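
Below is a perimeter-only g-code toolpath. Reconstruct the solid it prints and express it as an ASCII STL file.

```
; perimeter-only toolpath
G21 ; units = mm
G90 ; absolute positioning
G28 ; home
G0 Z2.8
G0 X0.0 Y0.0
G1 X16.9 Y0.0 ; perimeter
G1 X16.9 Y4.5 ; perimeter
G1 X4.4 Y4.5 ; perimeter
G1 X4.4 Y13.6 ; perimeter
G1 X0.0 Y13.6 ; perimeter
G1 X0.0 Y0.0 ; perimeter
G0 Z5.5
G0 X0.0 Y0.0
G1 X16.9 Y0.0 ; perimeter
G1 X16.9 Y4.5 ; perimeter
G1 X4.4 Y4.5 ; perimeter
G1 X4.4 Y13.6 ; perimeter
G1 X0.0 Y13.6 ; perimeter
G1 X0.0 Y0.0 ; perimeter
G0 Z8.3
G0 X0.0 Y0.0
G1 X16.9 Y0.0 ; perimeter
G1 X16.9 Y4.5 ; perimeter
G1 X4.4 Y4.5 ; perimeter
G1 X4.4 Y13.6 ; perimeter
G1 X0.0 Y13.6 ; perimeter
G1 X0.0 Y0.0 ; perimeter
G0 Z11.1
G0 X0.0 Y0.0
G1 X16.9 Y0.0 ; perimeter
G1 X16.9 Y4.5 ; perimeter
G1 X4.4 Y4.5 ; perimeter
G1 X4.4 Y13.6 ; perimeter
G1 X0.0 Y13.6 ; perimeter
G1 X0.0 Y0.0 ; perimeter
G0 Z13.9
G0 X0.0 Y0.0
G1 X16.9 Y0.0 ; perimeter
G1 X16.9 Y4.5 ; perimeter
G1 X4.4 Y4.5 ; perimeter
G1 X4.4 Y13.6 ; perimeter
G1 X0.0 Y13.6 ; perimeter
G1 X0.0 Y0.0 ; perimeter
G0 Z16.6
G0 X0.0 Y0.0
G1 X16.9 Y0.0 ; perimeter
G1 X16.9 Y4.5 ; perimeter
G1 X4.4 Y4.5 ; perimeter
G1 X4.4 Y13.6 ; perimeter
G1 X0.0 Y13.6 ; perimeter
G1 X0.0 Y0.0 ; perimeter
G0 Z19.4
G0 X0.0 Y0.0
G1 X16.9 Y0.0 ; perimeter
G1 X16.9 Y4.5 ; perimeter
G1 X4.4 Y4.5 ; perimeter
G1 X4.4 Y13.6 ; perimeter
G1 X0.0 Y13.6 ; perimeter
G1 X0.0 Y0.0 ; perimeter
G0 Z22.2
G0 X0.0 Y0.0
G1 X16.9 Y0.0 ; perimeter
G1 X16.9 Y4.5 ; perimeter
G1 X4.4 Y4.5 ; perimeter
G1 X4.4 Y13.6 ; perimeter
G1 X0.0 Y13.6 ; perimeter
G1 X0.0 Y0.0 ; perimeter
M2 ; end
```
solid part
  facet normal 0.0000 0.0000 -1.0000
    outer loop
      vertex 16.9 4.5 0.0
      vertex 16.9 0.0 0.0
      vertex 0.0 0.0 0.0
    endloop
  endfacet
  facet normal 0.0000 0.0000 -1.0000
    outer loop
      vertex 4.4 4.5 0.0
      vertex 16.9 4.5 0.0
      vertex 0.0 0.0 0.0
    endloop
  endfacet
  facet normal 0.0000 0.0000 -1.0000
    outer loop
      vertex 4.4 13.6 0.0
      vertex 4.4 4.5 0.0
      vertex 0.0 0.0 0.0
    endloop
  endfacet
  facet normal 0.0000 0.0000 -1.0000
    outer loop
      vertex 0.0 13.6 0.0
      vertex 4.4 13.6 0.0
      vertex 0.0 0.0 0.0
    endloop
  endfacet
  facet normal 0.0000 0.0000 1.0000
    outer loop
      vertex 0.0 0.0 22.2
      vertex 16.9 0.0 22.2
      vertex 16.9 4.5 22.2
    endloop
  endfacet
  facet normal 0.0000 0.0000 1.0000
    outer loop
      vertex 0.0 0.0 22.2
      vertex 16.9 4.5 22.2
      vertex 4.4 4.5 22.2
    endloop
  endfacet
  facet normal 0.0000 0.0000 1.0000
    outer loop
      vertex 0.0 0.0 22.2
      vertex 4.4 4.5 22.2
      vertex 4.4 13.6 22.2
    endloop
  endfacet
  facet normal 0.0000 0.0000 1.0000
    outer loop
      vertex 0.0 0.0 22.2
      vertex 4.4 13.6 22.2
      vertex 0.0 13.6 22.2
    endloop
  endfacet
  facet normal 0.0000 -1.0000 0.0000
    outer loop
      vertex 0.0 0.0 0.0
      vertex 16.9 0.0 0.0
      vertex 16.9 0.0 22.2
    endloop
  endfacet
  facet normal 0.0000 -1.0000 0.0000
    outer loop
      vertex 0.0 0.0 0.0
      vertex 16.9 0.0 22.2
      vertex 0.0 0.0 22.2
    endloop
  endfacet
  facet normal 1.0000 0.0000 0.0000
    outer loop
      vertex 16.9 0.0 0.0
      vertex 16.9 4.5 0.0
      vertex 16.9 4.5 22.2
    endloop
  endfacet
  facet normal 1.0000 0.0000 0.0000
    outer loop
      vertex 16.9 0.0 0.0
      vertex 16.9 4.5 22.2
      vertex 16.9 0.0 22.2
    endloop
  endfacet
  facet normal 0.0000 1.0000 0.0000
    outer loop
      vertex 16.9 4.5 0.0
      vertex 4.4 4.5 0.0
      vertex 4.4 4.5 22.2
    endloop
  endfacet
  facet normal 0.0000 1.0000 0.0000
    outer loop
      vertex 16.9 4.5 0.0
      vertex 4.4 4.5 22.2
      vertex 16.9 4.5 22.2
    endloop
  endfacet
  facet normal 1.0000 0.0000 0.0000
    outer loop
      vertex 4.4 4.5 0.0
      vertex 4.4 13.6 0.0
      vertex 4.4 13.6 22.2
    endloop
  endfacet
  facet normal 1.0000 0.0000 0.0000
    outer loop
      vertex 4.4 4.5 0.0
      vertex 4.4 13.6 22.2
      vertex 4.4 4.5 22.2
    endloop
  endfacet
  facet normal 0.0000 1.0000 0.0000
    outer loop
      vertex 4.4 13.6 0.0
      vertex 0.0 13.6 0.0
      vertex 0.0 13.6 22.2
    endloop
  endfacet
  facet normal 0.0000 1.0000 0.0000
    outer loop
      vertex 4.4 13.6 0.0
      vertex 0.0 13.6 22.2
      vertex 4.4 13.6 22.2
    endloop
  endfacet
  facet normal -1.0000 0.0000 0.0000
    outer loop
      vertex 0.0 13.6 0.0
      vertex 0.0 0.0 0.0
      vertex 0.0 0.0 22.2
    endloop
  endfacet
  facet normal -1.0000 0.0000 0.0000
    outer loop
      vertex 0.0 13.6 0.0
      vertex 0.0 0.0 22.2
      vertex 0.0 13.6 22.2
    endloop
  endfacet
endsolid part

The G0 Z moves step by Δz≈2.8 mm. Every layer's G1 loop is the same polygon, so the solid is a straight extrusion of it from z=0 to z≈22.2. Closing with flat bottom and top caps and triangulating gives 20 facets — an L-shaped prism: outer 16.9 × 13.6 mm, arm thicknesses ≈ 4.5 mm (horizontal) and 4.4 mm (vertical), extruded 22.2 mm in z.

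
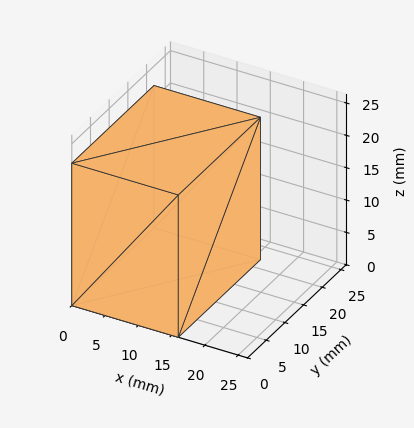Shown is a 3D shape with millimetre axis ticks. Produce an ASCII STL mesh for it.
Reading the render: the shape is a rectangular box, roughly 16 × 22 mm footprint and 22 mm tall (dimensions read to the nearest mm from the axis ticks). For the STL, each face is triangulated and given an outward normal.

solid part
  facet normal 0.0000 0.0000 -1.0000
    outer loop
      vertex 16.0 22.0 0.0
      vertex 16.0 0.0 0.0
      vertex 0.0 0.0 0.0
    endloop
  endfacet
  facet normal 0.0000 0.0000 -1.0000
    outer loop
      vertex 0.0 22.0 0.0
      vertex 16.0 22.0 0.0
      vertex 0.0 0.0 0.0
    endloop
  endfacet
  facet normal 0.0000 0.0000 1.0000
    outer loop
      vertex 0.0 0.0 22.0
      vertex 16.0 0.0 22.0
      vertex 16.0 22.0 22.0
    endloop
  endfacet
  facet normal 0.0000 0.0000 1.0000
    outer loop
      vertex 0.0 0.0 22.0
      vertex 16.0 22.0 22.0
      vertex 0.0 22.0 22.0
    endloop
  endfacet
  facet normal 0.0000 -1.0000 0.0000
    outer loop
      vertex 0.0 0.0 0.0
      vertex 16.0 0.0 0.0
      vertex 16.0 0.0 22.0
    endloop
  endfacet
  facet normal 0.0000 -1.0000 0.0000
    outer loop
      vertex 0.0 0.0 0.0
      vertex 16.0 0.0 22.0
      vertex 0.0 0.0 22.0
    endloop
  endfacet
  facet normal 0.0000 1.0000 0.0000
    outer loop
      vertex 16.0 22.0 22.0
      vertex 16.0 22.0 0.0
      vertex 0.0 22.0 0.0
    endloop
  endfacet
  facet normal 0.0000 1.0000 0.0000
    outer loop
      vertex 0.0 22.0 22.0
      vertex 16.0 22.0 22.0
      vertex 0.0 22.0 0.0
    endloop
  endfacet
  facet normal -1.0000 0.0000 0.0000
    outer loop
      vertex 0.0 22.0 22.0
      vertex 0.0 22.0 0.0
      vertex 0.0 0.0 0.0
    endloop
  endfacet
  facet normal -1.0000 0.0000 0.0000
    outer loop
      vertex 0.0 0.0 22.0
      vertex 0.0 22.0 22.0
      vertex 0.0 0.0 0.0
    endloop
  endfacet
  facet normal 1.0000 0.0000 0.0000
    outer loop
      vertex 16.0 0.0 0.0
      vertex 16.0 22.0 0.0
      vertex 16.0 22.0 22.0
    endloop
  endfacet
  facet normal 1.0000 0.0000 0.0000
    outer loop
      vertex 16.0 0.0 0.0
      vertex 16.0 22.0 22.0
      vertex 16.0 0.0 22.0
    endloop
  endfacet
endsolid part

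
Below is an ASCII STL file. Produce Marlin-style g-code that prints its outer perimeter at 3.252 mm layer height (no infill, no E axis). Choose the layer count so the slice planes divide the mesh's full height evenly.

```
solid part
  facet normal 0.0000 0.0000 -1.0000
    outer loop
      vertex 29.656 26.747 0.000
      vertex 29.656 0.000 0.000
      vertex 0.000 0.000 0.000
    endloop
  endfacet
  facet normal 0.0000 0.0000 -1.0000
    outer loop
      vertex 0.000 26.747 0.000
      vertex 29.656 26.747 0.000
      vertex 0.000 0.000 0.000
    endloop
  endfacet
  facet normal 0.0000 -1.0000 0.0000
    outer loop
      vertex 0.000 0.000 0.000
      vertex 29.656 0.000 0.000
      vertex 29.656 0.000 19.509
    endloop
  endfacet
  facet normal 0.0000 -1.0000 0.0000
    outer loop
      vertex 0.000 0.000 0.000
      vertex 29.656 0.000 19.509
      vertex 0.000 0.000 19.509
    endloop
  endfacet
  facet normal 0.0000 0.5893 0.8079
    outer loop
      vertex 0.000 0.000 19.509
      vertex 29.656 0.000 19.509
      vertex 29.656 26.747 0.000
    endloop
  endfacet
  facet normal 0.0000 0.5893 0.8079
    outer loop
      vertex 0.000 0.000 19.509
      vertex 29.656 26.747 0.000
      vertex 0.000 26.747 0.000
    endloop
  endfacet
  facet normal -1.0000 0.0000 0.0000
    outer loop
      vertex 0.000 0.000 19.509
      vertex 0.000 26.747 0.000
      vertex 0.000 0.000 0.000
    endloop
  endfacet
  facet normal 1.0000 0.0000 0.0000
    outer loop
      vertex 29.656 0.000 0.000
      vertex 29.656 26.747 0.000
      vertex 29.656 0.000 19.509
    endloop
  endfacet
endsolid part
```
; perimeter-only toolpath
G21 ; units = mm
G90 ; absolute positioning
G28 ; home
; layer 1
G0 Z3.252
G0 X0.000 Y0.000
G1 X29.656 Y0.000
G1 X29.656 Y22.289
G1 X0.000 Y22.289
G1 X0.000 Y0.000
; layer 2
G0 Z6.503
G0 X0.000 Y0.000
G1 X29.656 Y0.000
G1 X29.656 Y17.831
G1 X0.000 Y17.831
G1 X0.000 Y0.000
; layer 3
G0 Z9.755
G0 X0.000 Y0.000
G1 X29.656 Y0.000
G1 X29.656 Y13.373
G1 X0.000 Y13.373
G1 X0.000 Y0.000
; layer 4
G0 Z13.006
G0 X0.000 Y0.000
G1 X29.656 Y0.000
G1 X29.656 Y8.916
G1 X0.000 Y8.916
G1 X0.000 Y0.000
; layer 5
G0 Z16.258
G0 X0.000 Y0.000
G1 X29.656 Y0.000
G1 X29.656 Y4.458
G1 X0.000 Y4.458
G1 X0.000 Y0.000
M2 ; end

The solid is a wedge (ramp): 29.7 × 26.7 mm base, rising to 19.5 mm along the y=0 edge and sloping linearly to z=0 at y=26.7. Slicing at Δz = 3.252 mm — 6 equal slices spanning the solid's height, so layer i sits at z = i·h/6 — gives 5 non-empty perimeters. Each is a 4-segment closed polygon; G0 lifts to the layer z and rapids to the start vertex, then G1 traces the edges. The cross-section shrinks linearly with z (the slice at the apex is degenerate and omitted).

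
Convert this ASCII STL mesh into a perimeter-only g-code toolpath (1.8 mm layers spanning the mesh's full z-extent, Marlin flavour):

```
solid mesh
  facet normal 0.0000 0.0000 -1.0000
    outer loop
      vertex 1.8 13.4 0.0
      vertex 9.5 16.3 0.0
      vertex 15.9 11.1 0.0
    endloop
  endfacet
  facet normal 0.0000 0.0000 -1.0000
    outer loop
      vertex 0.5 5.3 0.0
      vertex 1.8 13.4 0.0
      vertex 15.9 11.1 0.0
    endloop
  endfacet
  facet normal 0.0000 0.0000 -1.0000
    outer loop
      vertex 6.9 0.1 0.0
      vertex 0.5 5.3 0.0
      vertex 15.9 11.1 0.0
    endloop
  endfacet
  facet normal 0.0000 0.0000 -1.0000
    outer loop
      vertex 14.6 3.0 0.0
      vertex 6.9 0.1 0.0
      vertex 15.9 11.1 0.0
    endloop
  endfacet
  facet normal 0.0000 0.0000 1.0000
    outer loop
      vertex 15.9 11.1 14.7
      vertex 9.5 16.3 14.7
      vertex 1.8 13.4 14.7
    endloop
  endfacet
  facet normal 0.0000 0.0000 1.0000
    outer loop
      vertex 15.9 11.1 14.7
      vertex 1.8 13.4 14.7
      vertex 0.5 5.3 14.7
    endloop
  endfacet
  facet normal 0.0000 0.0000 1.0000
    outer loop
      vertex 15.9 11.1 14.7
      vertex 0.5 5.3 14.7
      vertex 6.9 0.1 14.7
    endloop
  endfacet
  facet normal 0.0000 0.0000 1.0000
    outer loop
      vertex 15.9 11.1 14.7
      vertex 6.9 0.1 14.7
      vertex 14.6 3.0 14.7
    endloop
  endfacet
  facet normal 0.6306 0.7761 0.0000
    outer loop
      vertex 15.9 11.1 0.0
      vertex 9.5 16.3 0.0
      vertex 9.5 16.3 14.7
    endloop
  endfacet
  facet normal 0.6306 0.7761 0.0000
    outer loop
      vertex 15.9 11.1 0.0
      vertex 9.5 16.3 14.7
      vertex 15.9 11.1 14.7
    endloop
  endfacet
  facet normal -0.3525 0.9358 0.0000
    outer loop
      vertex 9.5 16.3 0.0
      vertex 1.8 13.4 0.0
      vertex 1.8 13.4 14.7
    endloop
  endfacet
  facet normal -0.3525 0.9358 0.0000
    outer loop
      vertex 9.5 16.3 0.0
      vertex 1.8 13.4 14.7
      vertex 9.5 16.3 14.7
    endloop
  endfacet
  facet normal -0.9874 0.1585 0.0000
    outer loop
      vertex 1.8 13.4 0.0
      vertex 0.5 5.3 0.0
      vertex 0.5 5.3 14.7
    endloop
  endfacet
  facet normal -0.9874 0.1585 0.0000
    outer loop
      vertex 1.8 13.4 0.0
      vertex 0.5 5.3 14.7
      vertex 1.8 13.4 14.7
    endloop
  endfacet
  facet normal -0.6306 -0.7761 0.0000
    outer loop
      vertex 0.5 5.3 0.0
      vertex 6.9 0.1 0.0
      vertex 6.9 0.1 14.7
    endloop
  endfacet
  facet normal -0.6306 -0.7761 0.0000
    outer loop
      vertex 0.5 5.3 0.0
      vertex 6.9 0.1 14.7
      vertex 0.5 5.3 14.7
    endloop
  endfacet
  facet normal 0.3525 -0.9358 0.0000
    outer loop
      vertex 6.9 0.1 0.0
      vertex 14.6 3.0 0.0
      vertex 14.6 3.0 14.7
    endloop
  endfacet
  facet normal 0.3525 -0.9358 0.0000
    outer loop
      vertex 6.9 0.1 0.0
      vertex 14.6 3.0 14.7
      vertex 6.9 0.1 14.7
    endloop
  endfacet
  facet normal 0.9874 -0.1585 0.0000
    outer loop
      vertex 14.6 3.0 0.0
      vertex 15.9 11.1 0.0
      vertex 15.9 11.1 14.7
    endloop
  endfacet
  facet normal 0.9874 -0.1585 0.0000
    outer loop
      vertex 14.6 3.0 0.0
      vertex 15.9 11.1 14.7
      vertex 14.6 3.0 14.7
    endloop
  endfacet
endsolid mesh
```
; perimeter-only toolpath
G21 ; units = mm
G90 ; absolute positioning
G28 ; home
; layer 1
G0 Z1.8
G0 X15.9 Y11.1
G1 X9.5 Y16.3
G1 X1.8 Y13.4
G1 X0.5 Y5.3
G1 X6.9 Y0.1
G1 X14.6 Y3.0
G1 X15.9 Y11.1
; layer 2
G0 Z3.7
G0 X15.9 Y11.1
G1 X9.5 Y16.3
G1 X1.8 Y13.4
G1 X0.5 Y5.3
G1 X6.9 Y0.1
G1 X14.6 Y3.0
G1 X15.9 Y11.1
; layer 3
G0 Z5.5
G0 X15.9 Y11.1
G1 X9.5 Y16.3
G1 X1.8 Y13.4
G1 X0.5 Y5.3
G1 X6.9 Y0.1
G1 X14.6 Y3.0
G1 X15.9 Y11.1
; layer 4
G0 Z7.3
G0 X15.9 Y11.1
G1 X9.5 Y16.3
G1 X1.8 Y13.4
G1 X0.5 Y5.3
G1 X6.9 Y0.1
G1 X14.6 Y3.0
G1 X15.9 Y11.1
; layer 5
G0 Z9.2
G0 X15.9 Y11.1
G1 X9.5 Y16.3
G1 X1.8 Y13.4
G1 X0.5 Y5.3
G1 X6.9 Y0.1
G1 X14.6 Y3.0
G1 X15.9 Y11.1
; layer 6
G0 Z11.0
G0 X15.9 Y11.1
G1 X9.5 Y16.3
G1 X1.8 Y13.4
G1 X0.5 Y5.3
G1 X6.9 Y0.1
G1 X14.6 Y3.0
G1 X15.9 Y11.1
; layer 7
G0 Z12.9
G0 X15.9 Y11.1
G1 X9.5 Y16.3
G1 X1.8 Y13.4
G1 X0.5 Y5.3
G1 X6.9 Y0.1
G1 X14.6 Y3.0
G1 X15.9 Y11.1
; layer 8
G0 Z14.7
G0 X15.9 Y11.1
G1 X9.5 Y16.3
G1 X1.8 Y13.4
G1 X0.5 Y5.3
G1 X6.9 Y0.1
G1 X14.6 Y3.0
G1 X15.9 Y11.1
M2 ; end

The solid is a regular 6-sided prism (a cylinder approximated with 6 flat sides), circumscribed radius ≈ 8.2 mm, height ≈ 14.7 mm. Slicing at Δz = 1.8 mm — 8 equal slices spanning the solid's height, so layer i sits at z = i·h/8 — gives 8 non-empty perimeters. Each is a 6-segment closed polygon; G0 lifts to the layer z and rapids to the start vertex, then G1 traces the edges.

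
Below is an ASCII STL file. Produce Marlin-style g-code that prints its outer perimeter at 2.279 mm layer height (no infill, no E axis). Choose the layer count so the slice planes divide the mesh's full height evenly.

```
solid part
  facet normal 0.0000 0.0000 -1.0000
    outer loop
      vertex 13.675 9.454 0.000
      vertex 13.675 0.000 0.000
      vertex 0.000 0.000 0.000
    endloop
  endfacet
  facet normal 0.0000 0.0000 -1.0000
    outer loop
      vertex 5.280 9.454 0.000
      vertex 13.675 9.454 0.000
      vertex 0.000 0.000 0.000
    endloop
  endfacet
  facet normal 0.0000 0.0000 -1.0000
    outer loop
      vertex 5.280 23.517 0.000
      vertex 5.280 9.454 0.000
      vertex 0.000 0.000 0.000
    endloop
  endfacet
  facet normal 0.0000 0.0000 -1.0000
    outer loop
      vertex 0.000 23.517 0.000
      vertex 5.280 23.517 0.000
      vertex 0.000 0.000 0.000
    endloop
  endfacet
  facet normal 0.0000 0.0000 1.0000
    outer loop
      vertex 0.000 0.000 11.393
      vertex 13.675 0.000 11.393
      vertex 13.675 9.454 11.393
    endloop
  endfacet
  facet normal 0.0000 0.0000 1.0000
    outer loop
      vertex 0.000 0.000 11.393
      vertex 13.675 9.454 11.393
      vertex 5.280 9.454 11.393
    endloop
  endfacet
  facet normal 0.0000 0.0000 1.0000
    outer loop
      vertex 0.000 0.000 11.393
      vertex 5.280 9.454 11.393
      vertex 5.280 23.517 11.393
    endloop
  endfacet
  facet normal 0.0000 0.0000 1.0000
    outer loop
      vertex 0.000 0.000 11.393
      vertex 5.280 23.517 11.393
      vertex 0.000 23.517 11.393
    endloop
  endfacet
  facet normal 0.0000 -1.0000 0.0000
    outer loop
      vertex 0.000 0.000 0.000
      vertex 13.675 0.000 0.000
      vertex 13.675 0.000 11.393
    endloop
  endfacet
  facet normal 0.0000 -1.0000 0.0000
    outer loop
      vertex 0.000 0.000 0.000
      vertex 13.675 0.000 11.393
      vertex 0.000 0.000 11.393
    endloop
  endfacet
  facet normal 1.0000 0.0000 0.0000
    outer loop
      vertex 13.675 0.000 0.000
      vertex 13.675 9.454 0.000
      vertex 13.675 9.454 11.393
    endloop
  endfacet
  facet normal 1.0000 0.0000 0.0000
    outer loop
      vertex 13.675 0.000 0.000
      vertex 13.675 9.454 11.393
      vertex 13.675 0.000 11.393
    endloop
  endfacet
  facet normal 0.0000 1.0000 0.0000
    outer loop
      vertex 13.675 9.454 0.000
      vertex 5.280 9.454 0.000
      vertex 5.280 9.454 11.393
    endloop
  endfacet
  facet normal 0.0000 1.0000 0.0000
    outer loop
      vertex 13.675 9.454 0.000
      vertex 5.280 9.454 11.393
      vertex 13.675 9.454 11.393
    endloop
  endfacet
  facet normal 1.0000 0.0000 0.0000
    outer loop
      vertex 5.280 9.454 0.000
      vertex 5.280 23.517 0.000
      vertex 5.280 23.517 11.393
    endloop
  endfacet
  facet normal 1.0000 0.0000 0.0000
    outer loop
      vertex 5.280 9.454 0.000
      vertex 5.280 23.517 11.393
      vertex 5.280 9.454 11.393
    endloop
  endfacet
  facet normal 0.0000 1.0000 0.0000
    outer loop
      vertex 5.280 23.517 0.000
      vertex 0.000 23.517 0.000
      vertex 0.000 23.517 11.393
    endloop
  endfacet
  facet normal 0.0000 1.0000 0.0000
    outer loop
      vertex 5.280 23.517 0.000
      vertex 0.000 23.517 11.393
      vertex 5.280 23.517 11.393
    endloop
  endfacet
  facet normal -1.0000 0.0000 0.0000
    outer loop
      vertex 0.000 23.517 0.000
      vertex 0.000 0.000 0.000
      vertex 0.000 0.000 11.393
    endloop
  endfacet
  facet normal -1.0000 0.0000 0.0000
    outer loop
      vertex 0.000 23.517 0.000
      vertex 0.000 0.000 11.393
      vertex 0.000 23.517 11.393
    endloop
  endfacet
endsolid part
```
; perimeter-only toolpath
G21 ; units = mm
G90 ; absolute positioning
G28 ; home
; layer 1
G0 Z2.279
G0 X0.000 Y0.000
G1 X13.675 Y0.000
G1 X13.675 Y9.454
G1 X5.280 Y9.454
G1 X5.280 Y23.517
G1 X0.000 Y23.517
G1 X0.000 Y0.000
; layer 2
G0 Z4.557
G0 X0.000 Y0.000
G1 X13.675 Y0.000
G1 X13.675 Y9.454
G1 X5.280 Y9.454
G1 X5.280 Y23.517
G1 X0.000 Y23.517
G1 X0.000 Y0.000
; layer 3
G0 Z6.836
G0 X0.000 Y0.000
G1 X13.675 Y0.000
G1 X13.675 Y9.454
G1 X5.280 Y9.454
G1 X5.280 Y23.517
G1 X0.000 Y23.517
G1 X0.000 Y0.000
; layer 4
G0 Z9.114
G0 X0.000 Y0.000
G1 X13.675 Y0.000
G1 X13.675 Y9.454
G1 X5.280 Y9.454
G1 X5.280 Y23.517
G1 X0.000 Y23.517
G1 X0.000 Y0.000
; layer 5
G0 Z11.393
G0 X0.000 Y0.000
G1 X13.675 Y0.000
G1 X13.675 Y9.454
G1 X5.280 Y9.454
G1 X5.280 Y23.517
G1 X0.000 Y23.517
G1 X0.000 Y0.000
M2 ; end

The solid is an L-shaped prism: outer 13.7 × 23.5 mm, arm thicknesses ≈ 9.45 mm (horizontal) and 5.28 mm (vertical), extruded 11.4 mm in z. Slicing at Δz = 2.279 mm — 5 equal slices spanning the solid's height, so layer i sits at z = i·h/5 — gives 5 non-empty perimeters. Each is a 6-segment closed polygon; G0 lifts to the layer z and rapids to the start vertex, then G1 traces the edges.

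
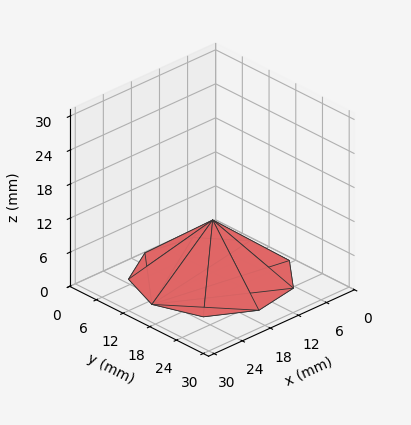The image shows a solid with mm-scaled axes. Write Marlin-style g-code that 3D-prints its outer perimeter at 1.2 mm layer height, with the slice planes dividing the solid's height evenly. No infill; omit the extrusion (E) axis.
Reading the render: the shape is a regular 9-sided pyramid, base circumscribed radius ≈ 13 mm, apex at z ≈ 10 mm (dimensions read to the nearest mm from the axis ticks). For the g-code, the solid's height is divided into equal slices at the stated Δz and each level perimeter traced with G1 moves after a G0 lift.

; perimeter-only toolpath
G21 ; units = mm
G90 ; absolute positioning
G28 ; home
; layer 1
G0 Z1.2
G0 X24.4 Y13.0
G1 X21.8 Y20.3
G1 X15.0 Y24.2
G1 X7.3 Y22.9
G1 X2.3 Y16.8
G1 X2.3 Y9.1
G1 X7.3 Y3.1
G1 X15.0 Y1.8
G1 X21.8 Y5.6
G1 X24.4 Y13.0
; layer 2
G0 Z2.5
G0 X22.8 Y13.0
G1 X20.5 Y19.3
G1 X14.7 Y22.6
G1 X8.1 Y21.5
G1 X3.9 Y16.3
G1 X3.9 Y9.7
G1 X8.1 Y4.5
G1 X14.7 Y3.4
G1 X20.5 Y6.7
G1 X22.8 Y13.0
; layer 3
G0 Z3.8
G0 X21.1 Y13.0
G1 X19.2 Y18.2
G1 X14.4 Y21.0
G1 X8.9 Y20.1
G1 X5.4 Y15.8
G1 X5.4 Y10.2
G1 X8.9 Y5.9
G1 X14.4 Y5.0
G1 X19.2 Y7.8
G1 X21.1 Y13.0
; layer 4
G0 Z5.0
G0 X19.5 Y13.0
G1 X18.0 Y17.2
G1 X14.2 Y19.4
G1 X9.8 Y18.6
G1 X6.9 Y15.2
G1 X6.9 Y10.8
G1 X9.8 Y7.3
G1 X14.2 Y6.6
G1 X18.0 Y8.8
G1 X19.5 Y13.0
; layer 5
G0 Z6.2
G0 X17.9 Y13.0
G1 X16.8 Y16.1
G1 X13.9 Y17.8
G1 X10.6 Y17.2
G1 X8.4 Y14.6
G1 X8.4 Y11.3
G1 X10.6 Y8.8
G1 X13.9 Y8.2
G1 X16.8 Y9.8
G1 X17.9 Y13.0
; layer 6
G0 Z7.5
G0 X16.2 Y13.0
G1 X15.5 Y15.1
G1 X13.6 Y16.2
G1 X11.4 Y15.8
G1 X9.9 Y14.1
G1 X9.9 Y11.9
G1 X11.4 Y10.2
G1 X13.6 Y9.8
G1 X15.5 Y10.9
G1 X16.2 Y13.0
; layer 7
G0 Z8.8
G0 X14.6 Y13.0
G1 X14.2 Y14.1
G1 X13.3 Y14.6
G1 X12.2 Y14.4
G1 X11.5 Y13.6
G1 X11.5 Y12.4
G1 X12.2 Y11.6
G1 X13.3 Y11.4
G1 X14.2 Y11.9
G1 X14.6 Y13.0
M2 ; end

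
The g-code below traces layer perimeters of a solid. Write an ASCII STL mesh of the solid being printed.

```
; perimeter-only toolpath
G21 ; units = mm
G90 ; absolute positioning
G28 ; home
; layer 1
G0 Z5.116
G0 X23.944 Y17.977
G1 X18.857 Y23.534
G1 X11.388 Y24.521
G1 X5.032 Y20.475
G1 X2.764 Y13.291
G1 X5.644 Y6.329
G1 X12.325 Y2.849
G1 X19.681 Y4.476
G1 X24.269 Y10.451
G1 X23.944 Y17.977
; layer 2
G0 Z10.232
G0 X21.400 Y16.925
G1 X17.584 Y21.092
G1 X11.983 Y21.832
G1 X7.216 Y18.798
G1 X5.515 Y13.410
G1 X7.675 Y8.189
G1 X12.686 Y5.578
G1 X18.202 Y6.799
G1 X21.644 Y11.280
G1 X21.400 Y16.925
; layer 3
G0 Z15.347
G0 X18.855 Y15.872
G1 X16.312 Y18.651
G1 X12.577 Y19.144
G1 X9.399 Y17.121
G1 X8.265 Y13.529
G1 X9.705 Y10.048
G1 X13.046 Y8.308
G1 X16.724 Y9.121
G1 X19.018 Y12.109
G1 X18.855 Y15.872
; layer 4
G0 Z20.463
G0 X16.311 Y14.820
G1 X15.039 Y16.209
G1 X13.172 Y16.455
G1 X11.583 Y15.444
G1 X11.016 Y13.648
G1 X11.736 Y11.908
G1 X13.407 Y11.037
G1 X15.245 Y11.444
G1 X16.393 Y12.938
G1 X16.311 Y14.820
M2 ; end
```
solid part
  facet normal 0.0000 0.0000 -1.0000
    outer loop
      vertex 10.793 27.209 0.000
      vertex 20.129 25.976 0.000
      vertex 26.488 19.030 0.000
    endloop
  endfacet
  facet normal 0.0000 0.0000 -1.0000
    outer loop
      vertex 2.848 22.152 0.000
      vertex 10.793 27.209 0.000
      vertex 26.488 19.030 0.000
    endloop
  endfacet
  facet normal 0.0000 0.0000 -1.0000
    outer loop
      vertex 0.013 13.172 0.000
      vertex 2.848 22.152 0.000
      vertex 26.488 19.030 0.000
    endloop
  endfacet
  facet normal 0.0000 0.0000 -1.0000
    outer loop
      vertex 3.613 4.470 0.000
      vertex 0.013 13.172 0.000
      vertex 26.488 19.030 0.000
    endloop
  endfacet
  facet normal 0.0000 0.0000 -1.0000
    outer loop
      vertex 11.965 0.119 0.000
      vertex 3.613 4.470 0.000
      vertex 26.488 19.030 0.000
    endloop
  endfacet
  facet normal 0.0000 0.0000 -1.0000
    outer loop
      vertex 21.159 2.153 0.000
      vertex 11.965 0.119 0.000
      vertex 26.488 19.030 0.000
    endloop
  endfacet
  facet normal 0.0000 0.0000 -1.0000
    outer loop
      vertex 26.895 9.622 0.000
      vertex 21.159 2.153 0.000
      vertex 26.488 19.030 0.000
    endloop
  endfacet
  facet normal 0.6582 0.6026 0.4513
    outer loop
      vertex 26.488 19.030 0.000
      vertex 20.129 25.976 0.000
      vertex 13.767 13.767 25.579
    endloop
  endfacet
  facet normal 0.1168 0.8847 0.4513
    outer loop
      vertex 20.129 25.976 0.000
      vertex 10.793 27.209 0.000
      vertex 13.767 13.767 25.579
    endloop
  endfacet
  facet normal -0.4792 0.7528 0.4513
    outer loop
      vertex 10.793 27.209 0.000
      vertex 2.848 22.152 0.000
      vertex 13.767 13.767 25.579
    endloop
  endfacet
  facet normal -0.8510 0.2687 0.4513
    outer loop
      vertex 2.848 22.152 0.000
      vertex 0.013 13.172 0.000
      vertex 13.767 13.767 25.579
    endloop
  endfacet
  facet normal -0.8246 -0.3411 0.4513
    outer loop
      vertex 0.013 13.172 0.000
      vertex 3.613 4.470 0.000
      vertex 13.767 13.767 25.579
    endloop
  endfacet
  facet normal -0.4123 -0.7914 0.4513
    outer loop
      vertex 3.613 4.470 0.000
      vertex 11.965 0.119 0.000
      vertex 13.767 13.767 25.579
    endloop
  endfacet
  facet normal 0.1928 -0.8713 0.4513
    outer loop
      vertex 11.965 0.119 0.000
      vertex 21.159 2.153 0.000
      vertex 13.767 13.767 25.579
    endloop
  endfacet
  facet normal 0.7077 -0.5435 0.4513
    outer loop
      vertex 21.159 2.153 0.000
      vertex 26.895 9.622 0.000
      vertex 13.767 13.767 25.579
    endloop
  endfacet
  facet normal 0.8915 0.0386 0.4513
    outer loop
      vertex 26.895 9.622 0.000
      vertex 26.488 19.030 0.000
      vertex 13.767 13.767 25.579
    endloop
  endfacet
endsolid part

The G0 Z moves step by Δz≈5.116 mm. The G1 loops shrink linearly with z, so the solid tapers from its base footprint up to z≈25.6. Closing with a flat bottom cap and the tapered top and triangulating gives 16 facets — a regular 9-sided pyramid, base circumscribed radius ≈ 13.8 mm, apex at z ≈ 25.6 mm.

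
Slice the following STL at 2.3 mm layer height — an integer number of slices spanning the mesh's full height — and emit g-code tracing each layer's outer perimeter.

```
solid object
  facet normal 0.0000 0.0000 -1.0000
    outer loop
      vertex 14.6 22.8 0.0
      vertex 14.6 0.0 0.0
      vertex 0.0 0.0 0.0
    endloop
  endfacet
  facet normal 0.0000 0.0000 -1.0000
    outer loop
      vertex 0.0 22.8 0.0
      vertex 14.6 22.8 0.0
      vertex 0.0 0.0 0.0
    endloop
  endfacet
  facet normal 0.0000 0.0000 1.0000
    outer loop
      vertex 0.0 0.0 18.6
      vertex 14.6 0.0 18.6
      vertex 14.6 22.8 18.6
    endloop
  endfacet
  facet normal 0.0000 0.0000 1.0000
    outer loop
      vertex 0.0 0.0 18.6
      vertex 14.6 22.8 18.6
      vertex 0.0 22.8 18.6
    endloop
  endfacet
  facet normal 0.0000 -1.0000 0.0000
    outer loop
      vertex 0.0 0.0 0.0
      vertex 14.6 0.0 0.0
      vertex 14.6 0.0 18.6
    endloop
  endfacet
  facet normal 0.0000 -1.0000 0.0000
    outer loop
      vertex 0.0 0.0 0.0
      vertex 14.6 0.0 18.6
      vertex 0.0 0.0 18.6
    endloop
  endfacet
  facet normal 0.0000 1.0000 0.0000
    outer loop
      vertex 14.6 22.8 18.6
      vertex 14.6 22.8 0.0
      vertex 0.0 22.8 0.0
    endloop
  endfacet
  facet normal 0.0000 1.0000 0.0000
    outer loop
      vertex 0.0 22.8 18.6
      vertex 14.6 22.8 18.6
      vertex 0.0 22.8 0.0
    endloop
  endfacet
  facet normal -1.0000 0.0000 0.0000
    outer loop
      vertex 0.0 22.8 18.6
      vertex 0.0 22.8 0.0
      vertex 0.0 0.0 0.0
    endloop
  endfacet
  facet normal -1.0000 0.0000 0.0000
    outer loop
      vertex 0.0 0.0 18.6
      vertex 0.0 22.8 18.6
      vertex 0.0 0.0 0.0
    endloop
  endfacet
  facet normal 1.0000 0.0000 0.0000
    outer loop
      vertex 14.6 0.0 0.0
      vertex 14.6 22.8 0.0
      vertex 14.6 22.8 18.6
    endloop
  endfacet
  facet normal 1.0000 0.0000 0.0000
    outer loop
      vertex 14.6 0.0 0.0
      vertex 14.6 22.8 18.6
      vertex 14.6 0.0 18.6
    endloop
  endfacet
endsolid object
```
; perimeter-only toolpath
G21 ; units = mm
G90 ; absolute positioning
G28 ; home
; layer 1
G0 Z2.3
G0 X0.0 Y0.0
G1 X14.6 Y0.0
G1 X14.6 Y22.8
G1 X0.0 Y22.8
G1 X0.0 Y0.0
; layer 2
G0 Z4.7
G0 X0.0 Y0.0
G1 X14.6 Y0.0
G1 X14.6 Y22.8
G1 X0.0 Y22.8
G1 X0.0 Y0.0
; layer 3
G0 Z7.0
G0 X0.0 Y0.0
G1 X14.6 Y0.0
G1 X14.6 Y22.8
G1 X0.0 Y22.8
G1 X0.0 Y0.0
; layer 4
G0 Z9.3
G0 X0.0 Y0.0
G1 X14.6 Y0.0
G1 X14.6 Y22.8
G1 X0.0 Y22.8
G1 X0.0 Y0.0
; layer 5
G0 Z11.6
G0 X0.0 Y0.0
G1 X14.6 Y0.0
G1 X14.6 Y22.8
G1 X0.0 Y22.8
G1 X0.0 Y0.0
; layer 6
G0 Z14.0
G0 X0.0 Y0.0
G1 X14.6 Y0.0
G1 X14.6 Y22.8
G1 X0.0 Y22.8
G1 X0.0 Y0.0
; layer 7
G0 Z16.3
G0 X0.0 Y0.0
G1 X14.6 Y0.0
G1 X14.6 Y22.8
G1 X0.0 Y22.8
G1 X0.0 Y0.0
; layer 8
G0 Z18.6
G0 X0.0 Y0.0
G1 X14.6 Y0.0
G1 X14.6 Y22.8
G1 X0.0 Y22.8
G1 X0.0 Y0.0
M2 ; end

The solid is a rectangular box, roughly 14.6 × 22.8 mm footprint and 18.6 mm tall. Slicing at Δz = 2.3 mm — 8 equal slices spanning the solid's height, so layer i sits at z = i·h/8 — gives 8 non-empty perimeters. Each is a 4-segment closed polygon; G0 lifts to the layer z and rapids to the start vertex, then G1 traces the edges.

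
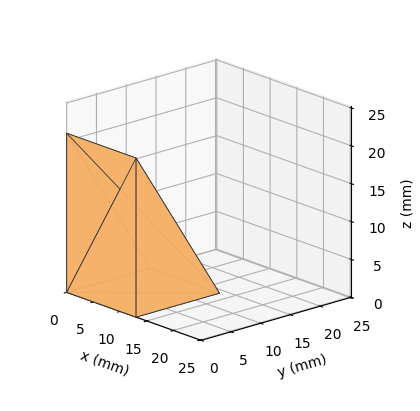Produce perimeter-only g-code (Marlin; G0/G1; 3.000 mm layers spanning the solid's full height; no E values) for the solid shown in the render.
Reading the render: the shape is a wedge (ramp): 13 × 14 mm base, rising to 21 mm along the y=0 edge and sloping linearly to z=0 at y=14 (dimensions read to the nearest mm from the axis ticks). For the g-code, the solid's height is divided into equal slices at the stated Δz and each level perimeter traced with G1 moves after a G0 lift.

; perimeter-only toolpath
G21 ; units = mm
G90 ; absolute positioning
G28 ; home
; layer 1
G0 Z3.000
G0 X0.000 Y0.000
G1 X13.000 Y0.000
G1 X13.000 Y12.000
G1 X0.000 Y12.000
G1 X0.000 Y0.000
; layer 2
G0 Z6.000
G0 X0.000 Y0.000
G1 X13.000 Y0.000
G1 X13.000 Y10.000
G1 X0.000 Y10.000
G1 X0.000 Y0.000
; layer 3
G0 Z9.000
G0 X0.000 Y0.000
G1 X13.000 Y0.000
G1 X13.000 Y8.000
G1 X0.000 Y8.000
G1 X0.000 Y0.000
; layer 4
G0 Z12.000
G0 X0.000 Y0.000
G1 X13.000 Y0.000
G1 X13.000 Y6.000
G1 X0.000 Y6.000
G1 X0.000 Y0.000
; layer 5
G0 Z15.000
G0 X0.000 Y0.000
G1 X13.000 Y0.000
G1 X13.000 Y4.000
G1 X0.000 Y4.000
G1 X0.000 Y0.000
; layer 6
G0 Z18.000
G0 X0.000 Y0.000
G1 X13.000 Y0.000
G1 X13.000 Y2.000
G1 X0.000 Y2.000
G1 X0.000 Y0.000
M2 ; end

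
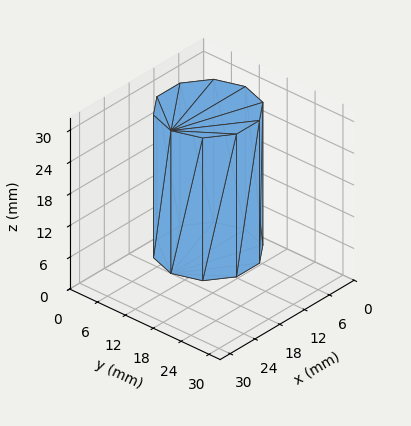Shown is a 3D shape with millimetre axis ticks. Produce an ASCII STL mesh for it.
Reading the render: the shape is a regular 10-sided prism (a cylinder approximated with 10 flat sides), circumscribed radius ≈ 9 mm, height ≈ 27 mm (dimensions read to the nearest mm from the axis ticks). For the STL, each face is triangulated and given an outward normal.

solid part
  facet normal 0.0000 0.0000 -1.0000
    outer loop
      vertex 11.781 17.560 0.000
      vertex 16.281 14.290 0.000
      vertex 18.000 9.000 0.000
    endloop
  endfacet
  facet normal 0.0000 0.0000 -1.0000
    outer loop
      vertex 6.219 17.560 0.000
      vertex 11.781 17.560 0.000
      vertex 18.000 9.000 0.000
    endloop
  endfacet
  facet normal 0.0000 0.0000 -1.0000
    outer loop
      vertex 1.719 14.290 0.000
      vertex 6.219 17.560 0.000
      vertex 18.000 9.000 0.000
    endloop
  endfacet
  facet normal 0.0000 0.0000 -1.0000
    outer loop
      vertex 0.000 9.000 0.000
      vertex 1.719 14.290 0.000
      vertex 18.000 9.000 0.000
    endloop
  endfacet
  facet normal 0.0000 0.0000 -1.0000
    outer loop
      vertex 1.719 3.710 0.000
      vertex 0.000 9.000 0.000
      vertex 18.000 9.000 0.000
    endloop
  endfacet
  facet normal 0.0000 0.0000 -1.0000
    outer loop
      vertex 6.219 0.440 0.000
      vertex 1.719 3.710 0.000
      vertex 18.000 9.000 0.000
    endloop
  endfacet
  facet normal 0.0000 0.0000 -1.0000
    outer loop
      vertex 11.781 0.440 0.000
      vertex 6.219 0.440 0.000
      vertex 18.000 9.000 0.000
    endloop
  endfacet
  facet normal 0.0000 0.0000 -1.0000
    outer loop
      vertex 16.281 3.710 0.000
      vertex 11.781 0.440 0.000
      vertex 18.000 9.000 0.000
    endloop
  endfacet
  facet normal 0.0000 0.0000 1.0000
    outer loop
      vertex 18.000 9.000 27.000
      vertex 16.281 14.290 27.000
      vertex 11.781 17.560 27.000
    endloop
  endfacet
  facet normal 0.0000 0.0000 1.0000
    outer loop
      vertex 18.000 9.000 27.000
      vertex 11.781 17.560 27.000
      vertex 6.219 17.560 27.000
    endloop
  endfacet
  facet normal 0.0000 0.0000 1.0000
    outer loop
      vertex 18.000 9.000 27.000
      vertex 6.219 17.560 27.000
      vertex 1.719 14.290 27.000
    endloop
  endfacet
  facet normal 0.0000 0.0000 1.0000
    outer loop
      vertex 18.000 9.000 27.000
      vertex 1.719 14.290 27.000
      vertex 0.000 9.000 27.000
    endloop
  endfacet
  facet normal 0.0000 0.0000 1.0000
    outer loop
      vertex 18.000 9.000 27.000
      vertex 0.000 9.000 27.000
      vertex 1.719 3.710 27.000
    endloop
  endfacet
  facet normal 0.0000 0.0000 1.0000
    outer loop
      vertex 18.000 9.000 27.000
      vertex 1.719 3.710 27.000
      vertex 6.219 0.440 27.000
    endloop
  endfacet
  facet normal 0.0000 0.0000 1.0000
    outer loop
      vertex 18.000 9.000 27.000
      vertex 6.219 0.440 27.000
      vertex 11.781 0.440 27.000
    endloop
  endfacet
  facet normal 0.0000 0.0000 1.0000
    outer loop
      vertex 18.000 9.000 27.000
      vertex 11.781 0.440 27.000
      vertex 16.281 3.710 27.000
    endloop
  endfacet
  facet normal 0.9510 0.3090 0.0000
    outer loop
      vertex 18.000 9.000 0.000
      vertex 16.281 14.290 0.000
      vertex 16.281 14.290 27.000
    endloop
  endfacet
  facet normal 0.9510 0.3090 0.0000
    outer loop
      vertex 18.000 9.000 0.000
      vertex 16.281 14.290 27.000
      vertex 18.000 9.000 27.000
    endloop
  endfacet
  facet normal 0.5879 0.8090 0.0000
    outer loop
      vertex 16.281 14.290 0.000
      vertex 11.781 17.560 0.000
      vertex 11.781 17.560 27.000
    endloop
  endfacet
  facet normal 0.5879 0.8090 0.0000
    outer loop
      vertex 16.281 14.290 0.000
      vertex 11.781 17.560 27.000
      vertex 16.281 14.290 27.000
    endloop
  endfacet
  facet normal 0.0000 1.0000 0.0000
    outer loop
      vertex 11.781 17.560 0.000
      vertex 6.219 17.560 0.000
      vertex 6.219 17.560 27.000
    endloop
  endfacet
  facet normal 0.0000 1.0000 0.0000
    outer loop
      vertex 11.781 17.560 0.000
      vertex 6.219 17.560 27.000
      vertex 11.781 17.560 27.000
    endloop
  endfacet
  facet normal -0.5879 0.8090 0.0000
    outer loop
      vertex 6.219 17.560 0.000
      vertex 1.719 14.290 0.000
      vertex 1.719 14.290 27.000
    endloop
  endfacet
  facet normal -0.5879 0.8090 0.0000
    outer loop
      vertex 6.219 17.560 0.000
      vertex 1.719 14.290 27.000
      vertex 6.219 17.560 27.000
    endloop
  endfacet
  facet normal -0.9510 0.3090 0.0000
    outer loop
      vertex 1.719 14.290 0.000
      vertex 0.000 9.000 0.000
      vertex 0.000 9.000 27.000
    endloop
  endfacet
  facet normal -0.9510 0.3090 0.0000
    outer loop
      vertex 1.719 14.290 0.000
      vertex 0.000 9.000 27.000
      vertex 1.719 14.290 27.000
    endloop
  endfacet
  facet normal -0.9510 -0.3090 0.0000
    outer loop
      vertex 0.000 9.000 0.000
      vertex 1.719 3.710 0.000
      vertex 1.719 3.710 27.000
    endloop
  endfacet
  facet normal -0.9510 -0.3090 0.0000
    outer loop
      vertex 0.000 9.000 0.000
      vertex 1.719 3.710 27.000
      vertex 0.000 9.000 27.000
    endloop
  endfacet
  facet normal -0.5879 -0.8090 0.0000
    outer loop
      vertex 1.719 3.710 0.000
      vertex 6.219 0.440 0.000
      vertex 6.219 0.440 27.000
    endloop
  endfacet
  facet normal -0.5879 -0.8090 0.0000
    outer loop
      vertex 1.719 3.710 0.000
      vertex 6.219 0.440 27.000
      vertex 1.719 3.710 27.000
    endloop
  endfacet
  facet normal 0.0000 -1.0000 0.0000
    outer loop
      vertex 6.219 0.440 0.000
      vertex 11.781 0.440 0.000
      vertex 11.781 0.440 27.000
    endloop
  endfacet
  facet normal 0.0000 -1.0000 0.0000
    outer loop
      vertex 6.219 0.440 0.000
      vertex 11.781 0.440 27.000
      vertex 6.219 0.440 27.000
    endloop
  endfacet
  facet normal 0.5879 -0.8090 0.0000
    outer loop
      vertex 11.781 0.440 0.000
      vertex 16.281 3.710 0.000
      vertex 16.281 3.710 27.000
    endloop
  endfacet
  facet normal 0.5879 -0.8090 0.0000
    outer loop
      vertex 11.781 0.440 0.000
      vertex 16.281 3.710 27.000
      vertex 11.781 0.440 27.000
    endloop
  endfacet
  facet normal 0.9510 -0.3090 0.0000
    outer loop
      vertex 16.281 3.710 0.000
      vertex 18.000 9.000 0.000
      vertex 18.000 9.000 27.000
    endloop
  endfacet
  facet normal 0.9510 -0.3090 0.0000
    outer loop
      vertex 16.281 3.710 0.000
      vertex 18.000 9.000 27.000
      vertex 16.281 3.710 27.000
    endloop
  endfacet
endsolid part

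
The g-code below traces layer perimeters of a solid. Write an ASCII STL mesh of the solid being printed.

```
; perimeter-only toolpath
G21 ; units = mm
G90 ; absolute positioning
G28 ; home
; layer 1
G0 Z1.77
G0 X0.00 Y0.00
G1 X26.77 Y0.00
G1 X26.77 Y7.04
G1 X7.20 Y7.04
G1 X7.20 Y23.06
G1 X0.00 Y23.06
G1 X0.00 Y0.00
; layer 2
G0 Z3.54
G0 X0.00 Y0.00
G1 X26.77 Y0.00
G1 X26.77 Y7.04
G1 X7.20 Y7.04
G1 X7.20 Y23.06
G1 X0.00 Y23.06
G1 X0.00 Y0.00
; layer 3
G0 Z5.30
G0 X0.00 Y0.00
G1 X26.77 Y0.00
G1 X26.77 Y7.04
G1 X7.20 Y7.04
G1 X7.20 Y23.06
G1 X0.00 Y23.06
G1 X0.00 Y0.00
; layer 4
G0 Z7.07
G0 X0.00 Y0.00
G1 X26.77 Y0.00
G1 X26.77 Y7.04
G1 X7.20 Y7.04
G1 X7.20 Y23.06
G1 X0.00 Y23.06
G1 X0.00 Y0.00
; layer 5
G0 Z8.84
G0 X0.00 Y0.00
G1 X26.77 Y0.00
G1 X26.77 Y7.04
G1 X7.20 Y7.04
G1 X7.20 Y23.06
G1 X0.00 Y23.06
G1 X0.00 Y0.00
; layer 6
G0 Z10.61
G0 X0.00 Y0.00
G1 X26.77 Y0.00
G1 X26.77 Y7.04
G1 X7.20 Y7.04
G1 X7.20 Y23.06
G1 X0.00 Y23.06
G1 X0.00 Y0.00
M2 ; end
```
solid part
  facet normal 0.0000 0.0000 -1.0000
    outer loop
      vertex 26.77 7.04 0.00
      vertex 26.77 0.00 0.00
      vertex 0.00 0.00 0.00
    endloop
  endfacet
  facet normal 0.0000 0.0000 -1.0000
    outer loop
      vertex 7.20 7.04 0.00
      vertex 26.77 7.04 0.00
      vertex 0.00 0.00 0.00
    endloop
  endfacet
  facet normal 0.0000 0.0000 -1.0000
    outer loop
      vertex 7.20 23.06 0.00
      vertex 7.20 7.04 0.00
      vertex 0.00 0.00 0.00
    endloop
  endfacet
  facet normal 0.0000 0.0000 -1.0000
    outer loop
      vertex 0.00 23.06 0.00
      vertex 7.20 23.06 0.00
      vertex 0.00 0.00 0.00
    endloop
  endfacet
  facet normal 0.0000 0.0000 1.0000
    outer loop
      vertex 0.00 0.00 10.61
      vertex 26.77 0.00 10.61
      vertex 26.77 7.04 10.61
    endloop
  endfacet
  facet normal 0.0000 0.0000 1.0000
    outer loop
      vertex 0.00 0.00 10.61
      vertex 26.77 7.04 10.61
      vertex 7.20 7.04 10.61
    endloop
  endfacet
  facet normal 0.0000 0.0000 1.0000
    outer loop
      vertex 0.00 0.00 10.61
      vertex 7.20 7.04 10.61
      vertex 7.20 23.06 10.61
    endloop
  endfacet
  facet normal 0.0000 0.0000 1.0000
    outer loop
      vertex 0.00 0.00 10.61
      vertex 7.20 23.06 10.61
      vertex 0.00 23.06 10.61
    endloop
  endfacet
  facet normal 0.0000 -1.0000 0.0000
    outer loop
      vertex 0.00 0.00 0.00
      vertex 26.77 0.00 0.00
      vertex 26.77 0.00 10.61
    endloop
  endfacet
  facet normal 0.0000 -1.0000 0.0000
    outer loop
      vertex 0.00 0.00 0.00
      vertex 26.77 0.00 10.61
      vertex 0.00 0.00 10.61
    endloop
  endfacet
  facet normal 1.0000 0.0000 0.0000
    outer loop
      vertex 26.77 0.00 0.00
      vertex 26.77 7.04 0.00
      vertex 26.77 7.04 10.61
    endloop
  endfacet
  facet normal 1.0000 0.0000 0.0000
    outer loop
      vertex 26.77 0.00 0.00
      vertex 26.77 7.04 10.61
      vertex 26.77 0.00 10.61
    endloop
  endfacet
  facet normal 0.0000 1.0000 0.0000
    outer loop
      vertex 26.77 7.04 0.00
      vertex 7.20 7.04 0.00
      vertex 7.20 7.04 10.61
    endloop
  endfacet
  facet normal 0.0000 1.0000 0.0000
    outer loop
      vertex 26.77 7.04 0.00
      vertex 7.20 7.04 10.61
      vertex 26.77 7.04 10.61
    endloop
  endfacet
  facet normal 1.0000 0.0000 0.0000
    outer loop
      vertex 7.20 7.04 0.00
      vertex 7.20 23.06 0.00
      vertex 7.20 23.06 10.61
    endloop
  endfacet
  facet normal 1.0000 0.0000 0.0000
    outer loop
      vertex 7.20 7.04 0.00
      vertex 7.20 23.06 10.61
      vertex 7.20 7.04 10.61
    endloop
  endfacet
  facet normal 0.0000 1.0000 0.0000
    outer loop
      vertex 7.20 23.06 0.00
      vertex 0.00 23.06 0.00
      vertex 0.00 23.06 10.61
    endloop
  endfacet
  facet normal 0.0000 1.0000 0.0000
    outer loop
      vertex 7.20 23.06 0.00
      vertex 0.00 23.06 10.61
      vertex 7.20 23.06 10.61
    endloop
  endfacet
  facet normal -1.0000 0.0000 0.0000
    outer loop
      vertex 0.00 23.06 0.00
      vertex 0.00 0.00 0.00
      vertex 0.00 0.00 10.61
    endloop
  endfacet
  facet normal -1.0000 0.0000 0.0000
    outer loop
      vertex 0.00 23.06 0.00
      vertex 0.00 0.00 10.61
      vertex 0.00 23.06 10.61
    endloop
  endfacet
endsolid part

The G0 Z moves step by Δz≈1.77 mm. Every layer's G1 loop is the same polygon, so the solid is a straight extrusion of it from z=0 to z≈10.6. Closing with flat bottom and top caps and triangulating gives 20 facets — an L-shaped prism: outer 26.8 × 23.1 mm, arm thicknesses ≈ 7.04 mm (horizontal) and 7.2 mm (vertical), extruded 10.6 mm in z.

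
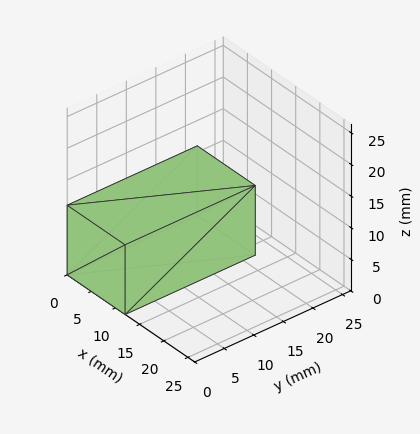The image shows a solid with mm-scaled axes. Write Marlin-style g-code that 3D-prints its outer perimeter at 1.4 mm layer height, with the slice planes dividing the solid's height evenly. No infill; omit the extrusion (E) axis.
Reading the render: the shape is a rectangular box, roughly 12 × 22 mm footprint and 11 mm tall (dimensions read to the nearest mm from the axis ticks). For the g-code, the solid's height is divided into equal slices at the stated Δz and each level perimeter traced with G1 moves after a G0 lift.

; perimeter-only toolpath
G21 ; units = mm
G90 ; absolute positioning
G28 ; home
; layer 1
G0 Z1.4
G0 X0.0 Y0.0
G1 X12.0 Y0.0
G1 X12.0 Y22.0
G1 X0.0 Y22.0
G1 X0.0 Y0.0
; layer 2
G0 Z2.8
G0 X0.0 Y0.0
G1 X12.0 Y0.0
G1 X12.0 Y22.0
G1 X0.0 Y22.0
G1 X0.0 Y0.0
; layer 3
G0 Z4.1
G0 X0.0 Y0.0
G1 X12.0 Y0.0
G1 X12.0 Y22.0
G1 X0.0 Y22.0
G1 X0.0 Y0.0
; layer 4
G0 Z5.5
G0 X0.0 Y0.0
G1 X12.0 Y0.0
G1 X12.0 Y22.0
G1 X0.0 Y22.0
G1 X0.0 Y0.0
; layer 5
G0 Z6.9
G0 X0.0 Y0.0
G1 X12.0 Y0.0
G1 X12.0 Y22.0
G1 X0.0 Y22.0
G1 X0.0 Y0.0
; layer 6
G0 Z8.2
G0 X0.0 Y0.0
G1 X12.0 Y0.0
G1 X12.0 Y22.0
G1 X0.0 Y22.0
G1 X0.0 Y0.0
; layer 7
G0 Z9.6
G0 X0.0 Y0.0
G1 X12.0 Y0.0
G1 X12.0 Y22.0
G1 X0.0 Y22.0
G1 X0.0 Y0.0
; layer 8
G0 Z11.0
G0 X0.0 Y0.0
G1 X12.0 Y0.0
G1 X12.0 Y22.0
G1 X0.0 Y22.0
G1 X0.0 Y0.0
M2 ; end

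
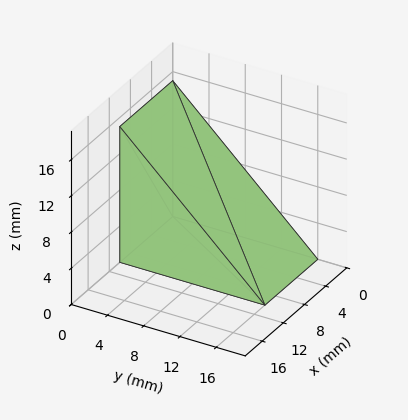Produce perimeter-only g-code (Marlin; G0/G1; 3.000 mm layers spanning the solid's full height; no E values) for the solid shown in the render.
Reading the render: the shape is a wedge (ramp): 10 × 16 mm base, rising to 15 mm along the y=0 edge and sloping linearly to z=0 at y=16 (dimensions read to the nearest mm from the axis ticks). For the g-code, the solid's height is divided into equal slices at the stated Δz and each level perimeter traced with G1 moves after a G0 lift.

; perimeter-only toolpath
G21 ; units = mm
G90 ; absolute positioning
G28 ; home
; layer 1
G0 Z3.000
G0 X0.000 Y0.000
G1 X10.000 Y0.000
G1 X10.000 Y12.800
G1 X0.000 Y12.800
G1 X0.000 Y0.000
; layer 2
G0 Z6.000
G0 X0.000 Y0.000
G1 X10.000 Y0.000
G1 X10.000 Y9.600
G1 X0.000 Y9.600
G1 X0.000 Y0.000
; layer 3
G0 Z9.000
G0 X0.000 Y0.000
G1 X10.000 Y0.000
G1 X10.000 Y6.400
G1 X0.000 Y6.400
G1 X0.000 Y0.000
; layer 4
G0 Z12.000
G0 X0.000 Y0.000
G1 X10.000 Y0.000
G1 X10.000 Y3.200
G1 X0.000 Y3.200
G1 X0.000 Y0.000
M2 ; end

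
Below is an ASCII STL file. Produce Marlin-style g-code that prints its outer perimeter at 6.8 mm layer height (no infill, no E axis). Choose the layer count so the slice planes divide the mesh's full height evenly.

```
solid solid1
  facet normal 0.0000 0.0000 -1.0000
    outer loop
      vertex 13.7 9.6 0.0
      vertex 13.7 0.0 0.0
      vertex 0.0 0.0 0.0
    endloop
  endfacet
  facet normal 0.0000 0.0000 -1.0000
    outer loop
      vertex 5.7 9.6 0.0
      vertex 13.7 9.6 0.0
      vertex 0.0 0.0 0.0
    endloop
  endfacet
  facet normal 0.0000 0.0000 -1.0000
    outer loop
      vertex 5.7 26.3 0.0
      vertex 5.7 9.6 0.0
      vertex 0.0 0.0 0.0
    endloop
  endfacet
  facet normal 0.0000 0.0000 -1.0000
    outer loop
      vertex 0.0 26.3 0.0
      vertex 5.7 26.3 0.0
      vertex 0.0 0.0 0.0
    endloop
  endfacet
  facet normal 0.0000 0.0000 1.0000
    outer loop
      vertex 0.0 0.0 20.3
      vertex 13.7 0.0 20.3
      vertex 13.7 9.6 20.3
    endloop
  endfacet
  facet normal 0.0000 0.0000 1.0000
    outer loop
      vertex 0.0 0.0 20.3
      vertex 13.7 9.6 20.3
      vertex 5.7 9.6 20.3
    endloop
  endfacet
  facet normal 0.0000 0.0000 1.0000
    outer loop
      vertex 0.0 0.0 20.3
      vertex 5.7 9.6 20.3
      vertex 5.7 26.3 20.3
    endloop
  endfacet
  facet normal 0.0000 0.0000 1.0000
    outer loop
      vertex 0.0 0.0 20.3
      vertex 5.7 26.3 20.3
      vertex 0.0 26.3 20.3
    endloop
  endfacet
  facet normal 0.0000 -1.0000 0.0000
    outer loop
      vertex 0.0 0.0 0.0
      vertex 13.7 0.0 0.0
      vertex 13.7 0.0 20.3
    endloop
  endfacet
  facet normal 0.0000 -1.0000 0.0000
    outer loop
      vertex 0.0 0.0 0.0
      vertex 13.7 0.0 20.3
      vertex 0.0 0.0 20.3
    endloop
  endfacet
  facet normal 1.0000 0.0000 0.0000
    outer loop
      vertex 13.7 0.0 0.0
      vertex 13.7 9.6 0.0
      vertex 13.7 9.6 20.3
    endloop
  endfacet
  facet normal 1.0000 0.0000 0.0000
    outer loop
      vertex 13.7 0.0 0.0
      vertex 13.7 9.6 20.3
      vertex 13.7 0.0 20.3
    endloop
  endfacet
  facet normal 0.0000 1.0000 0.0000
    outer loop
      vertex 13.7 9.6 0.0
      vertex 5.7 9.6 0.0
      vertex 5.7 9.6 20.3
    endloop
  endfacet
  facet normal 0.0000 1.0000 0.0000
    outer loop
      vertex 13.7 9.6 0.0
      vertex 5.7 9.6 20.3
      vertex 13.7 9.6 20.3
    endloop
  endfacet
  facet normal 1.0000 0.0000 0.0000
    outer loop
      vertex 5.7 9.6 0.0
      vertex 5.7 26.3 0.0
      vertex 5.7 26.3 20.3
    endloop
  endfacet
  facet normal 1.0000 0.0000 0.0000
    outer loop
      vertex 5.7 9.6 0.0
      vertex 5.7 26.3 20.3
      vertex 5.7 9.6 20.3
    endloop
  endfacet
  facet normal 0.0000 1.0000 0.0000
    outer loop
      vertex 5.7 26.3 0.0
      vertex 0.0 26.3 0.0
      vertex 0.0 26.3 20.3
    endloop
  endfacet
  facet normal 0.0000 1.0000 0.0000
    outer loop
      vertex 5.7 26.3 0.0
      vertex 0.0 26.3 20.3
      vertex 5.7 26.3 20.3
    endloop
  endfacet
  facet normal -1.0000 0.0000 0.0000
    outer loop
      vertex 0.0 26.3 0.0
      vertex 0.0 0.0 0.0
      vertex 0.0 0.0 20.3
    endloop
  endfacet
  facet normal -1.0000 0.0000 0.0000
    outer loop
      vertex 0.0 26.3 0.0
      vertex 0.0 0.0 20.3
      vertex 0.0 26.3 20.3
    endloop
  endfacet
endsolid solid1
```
; perimeter-only toolpath
G21 ; units = mm
G90 ; absolute positioning
G28 ; home
; layer 1
G0 Z6.8
G0 X0.0 Y0.0
G1 X13.7 Y0.0
G1 X13.7 Y9.6
G1 X5.7 Y9.6
G1 X5.7 Y26.3
G1 X0.0 Y26.3
G1 X0.0 Y0.0
; layer 2
G0 Z13.5
G0 X0.0 Y0.0
G1 X13.7 Y0.0
G1 X13.7 Y9.6
G1 X5.7 Y9.6
G1 X5.7 Y26.3
G1 X0.0 Y26.3
G1 X0.0 Y0.0
; layer 3
G0 Z20.3
G0 X0.0 Y0.0
G1 X13.7 Y0.0
G1 X13.7 Y9.6
G1 X5.7 Y9.6
G1 X5.7 Y26.3
G1 X0.0 Y26.3
G1 X0.0 Y0.0
M2 ; end

The solid is an L-shaped prism: outer 13.7 × 26.3 mm, arm thicknesses ≈ 9.6 mm (horizontal) and 5.7 mm (vertical), extruded 20.3 mm in z. Slicing at Δz = 6.8 mm — 3 equal slices spanning the solid's height, so layer i sits at z = i·h/3 — gives 3 non-empty perimeters. Each is a 6-segment closed polygon; G0 lifts to the layer z and rapids to the start vertex, then G1 traces the edges.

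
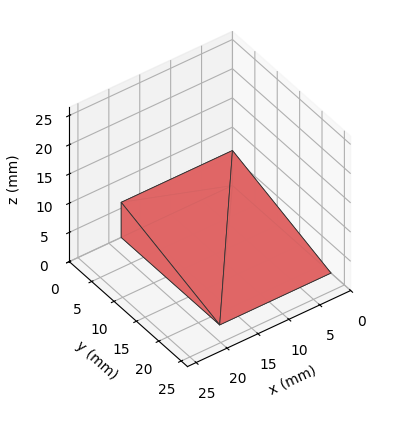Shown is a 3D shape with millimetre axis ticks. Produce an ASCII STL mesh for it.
Reading the render: the shape is a wedge (ramp): 18 × 22 mm base, rising to 6 mm along the y=0 edge and sloping linearly to z=0 at y=22 (dimensions read to the nearest mm from the axis ticks). For the STL, each face is triangulated and given an outward normal.

solid part
  facet normal 0.0000 0.0000 -1.0000
    outer loop
      vertex 18.0 22.0 0.0
      vertex 18.0 0.0 0.0
      vertex 0.0 0.0 0.0
    endloop
  endfacet
  facet normal 0.0000 0.0000 -1.0000
    outer loop
      vertex 0.0 22.0 0.0
      vertex 18.0 22.0 0.0
      vertex 0.0 0.0 0.0
    endloop
  endfacet
  facet normal 0.0000 -1.0000 0.0000
    outer loop
      vertex 0.0 0.0 0.0
      vertex 18.0 0.0 0.0
      vertex 18.0 0.0 6.0
    endloop
  endfacet
  facet normal 0.0000 -1.0000 0.0000
    outer loop
      vertex 0.0 0.0 0.0
      vertex 18.0 0.0 6.0
      vertex 0.0 0.0 6.0
    endloop
  endfacet
  facet normal 0.0000 0.2631 0.9648
    outer loop
      vertex 0.0 0.0 6.0
      vertex 18.0 0.0 6.0
      vertex 18.0 22.0 0.0
    endloop
  endfacet
  facet normal 0.0000 0.2631 0.9648
    outer loop
      vertex 0.0 0.0 6.0
      vertex 18.0 22.0 0.0
      vertex 0.0 22.0 0.0
    endloop
  endfacet
  facet normal -1.0000 0.0000 0.0000
    outer loop
      vertex 0.0 0.0 6.0
      vertex 0.0 22.0 0.0
      vertex 0.0 0.0 0.0
    endloop
  endfacet
  facet normal 1.0000 0.0000 0.0000
    outer loop
      vertex 18.0 0.0 0.0
      vertex 18.0 22.0 0.0
      vertex 18.0 0.0 6.0
    endloop
  endfacet
endsolid part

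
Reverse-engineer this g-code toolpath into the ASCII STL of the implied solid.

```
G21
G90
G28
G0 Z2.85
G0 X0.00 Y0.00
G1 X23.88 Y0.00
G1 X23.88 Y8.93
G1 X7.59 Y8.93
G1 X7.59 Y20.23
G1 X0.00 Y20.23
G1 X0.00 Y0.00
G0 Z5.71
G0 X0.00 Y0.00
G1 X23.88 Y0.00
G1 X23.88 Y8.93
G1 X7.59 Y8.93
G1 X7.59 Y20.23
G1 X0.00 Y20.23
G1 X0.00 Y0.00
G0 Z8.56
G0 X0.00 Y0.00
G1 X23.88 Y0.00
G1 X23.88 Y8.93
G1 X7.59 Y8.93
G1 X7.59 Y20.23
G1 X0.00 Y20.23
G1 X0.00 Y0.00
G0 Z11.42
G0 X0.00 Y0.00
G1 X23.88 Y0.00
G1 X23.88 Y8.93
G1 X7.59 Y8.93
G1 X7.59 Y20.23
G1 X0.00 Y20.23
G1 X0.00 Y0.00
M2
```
solid part
  facet normal 0.0000 0.0000 -1.0000
    outer loop
      vertex 23.88 8.93 0.00
      vertex 23.88 0.00 0.00
      vertex 0.00 0.00 0.00
    endloop
  endfacet
  facet normal 0.0000 0.0000 -1.0000
    outer loop
      vertex 7.59 8.93 0.00
      vertex 23.88 8.93 0.00
      vertex 0.00 0.00 0.00
    endloop
  endfacet
  facet normal 0.0000 0.0000 -1.0000
    outer loop
      vertex 7.59 20.23 0.00
      vertex 7.59 8.93 0.00
      vertex 0.00 0.00 0.00
    endloop
  endfacet
  facet normal 0.0000 0.0000 -1.0000
    outer loop
      vertex 0.00 20.23 0.00
      vertex 7.59 20.23 0.00
      vertex 0.00 0.00 0.00
    endloop
  endfacet
  facet normal 0.0000 0.0000 1.0000
    outer loop
      vertex 0.00 0.00 11.42
      vertex 23.88 0.00 11.42
      vertex 23.88 8.93 11.42
    endloop
  endfacet
  facet normal 0.0000 0.0000 1.0000
    outer loop
      vertex 0.00 0.00 11.42
      vertex 23.88 8.93 11.42
      vertex 7.59 8.93 11.42
    endloop
  endfacet
  facet normal 0.0000 0.0000 1.0000
    outer loop
      vertex 0.00 0.00 11.42
      vertex 7.59 8.93 11.42
      vertex 7.59 20.23 11.42
    endloop
  endfacet
  facet normal 0.0000 0.0000 1.0000
    outer loop
      vertex 0.00 0.00 11.42
      vertex 7.59 20.23 11.42
      vertex 0.00 20.23 11.42
    endloop
  endfacet
  facet normal 0.0000 -1.0000 0.0000
    outer loop
      vertex 0.00 0.00 0.00
      vertex 23.88 0.00 0.00
      vertex 23.88 0.00 11.42
    endloop
  endfacet
  facet normal 0.0000 -1.0000 0.0000
    outer loop
      vertex 0.00 0.00 0.00
      vertex 23.88 0.00 11.42
      vertex 0.00 0.00 11.42
    endloop
  endfacet
  facet normal 1.0000 0.0000 0.0000
    outer loop
      vertex 23.88 0.00 0.00
      vertex 23.88 8.93 0.00
      vertex 23.88 8.93 11.42
    endloop
  endfacet
  facet normal 1.0000 0.0000 0.0000
    outer loop
      vertex 23.88 0.00 0.00
      vertex 23.88 8.93 11.42
      vertex 23.88 0.00 11.42
    endloop
  endfacet
  facet normal 0.0000 1.0000 0.0000
    outer loop
      vertex 23.88 8.93 0.00
      vertex 7.59 8.93 0.00
      vertex 7.59 8.93 11.42
    endloop
  endfacet
  facet normal 0.0000 1.0000 0.0000
    outer loop
      vertex 23.88 8.93 0.00
      vertex 7.59 8.93 11.42
      vertex 23.88 8.93 11.42
    endloop
  endfacet
  facet normal 1.0000 0.0000 0.0000
    outer loop
      vertex 7.59 8.93 0.00
      vertex 7.59 20.23 0.00
      vertex 7.59 20.23 11.42
    endloop
  endfacet
  facet normal 1.0000 0.0000 0.0000
    outer loop
      vertex 7.59 8.93 0.00
      vertex 7.59 20.23 11.42
      vertex 7.59 8.93 11.42
    endloop
  endfacet
  facet normal 0.0000 1.0000 0.0000
    outer loop
      vertex 7.59 20.23 0.00
      vertex 0.00 20.23 0.00
      vertex 0.00 20.23 11.42
    endloop
  endfacet
  facet normal 0.0000 1.0000 0.0000
    outer loop
      vertex 7.59 20.23 0.00
      vertex 0.00 20.23 11.42
      vertex 7.59 20.23 11.42
    endloop
  endfacet
  facet normal -1.0000 0.0000 0.0000
    outer loop
      vertex 0.00 20.23 0.00
      vertex 0.00 0.00 0.00
      vertex 0.00 0.00 11.42
    endloop
  endfacet
  facet normal -1.0000 0.0000 0.0000
    outer loop
      vertex 0.00 20.23 0.00
      vertex 0.00 0.00 11.42
      vertex 0.00 20.23 11.42
    endloop
  endfacet
endsolid part

The G0 Z moves step by Δz≈2.85 mm. Every layer's G1 loop is the same polygon, so the solid is a straight extrusion of it from z=0 to z≈11.4. Closing with flat bottom and top caps and triangulating gives 20 facets — an L-shaped prism: outer 23.9 × 20.2 mm, arm thicknesses ≈ 8.93 mm (horizontal) and 7.59 mm (vertical), extruded 11.4 mm in z.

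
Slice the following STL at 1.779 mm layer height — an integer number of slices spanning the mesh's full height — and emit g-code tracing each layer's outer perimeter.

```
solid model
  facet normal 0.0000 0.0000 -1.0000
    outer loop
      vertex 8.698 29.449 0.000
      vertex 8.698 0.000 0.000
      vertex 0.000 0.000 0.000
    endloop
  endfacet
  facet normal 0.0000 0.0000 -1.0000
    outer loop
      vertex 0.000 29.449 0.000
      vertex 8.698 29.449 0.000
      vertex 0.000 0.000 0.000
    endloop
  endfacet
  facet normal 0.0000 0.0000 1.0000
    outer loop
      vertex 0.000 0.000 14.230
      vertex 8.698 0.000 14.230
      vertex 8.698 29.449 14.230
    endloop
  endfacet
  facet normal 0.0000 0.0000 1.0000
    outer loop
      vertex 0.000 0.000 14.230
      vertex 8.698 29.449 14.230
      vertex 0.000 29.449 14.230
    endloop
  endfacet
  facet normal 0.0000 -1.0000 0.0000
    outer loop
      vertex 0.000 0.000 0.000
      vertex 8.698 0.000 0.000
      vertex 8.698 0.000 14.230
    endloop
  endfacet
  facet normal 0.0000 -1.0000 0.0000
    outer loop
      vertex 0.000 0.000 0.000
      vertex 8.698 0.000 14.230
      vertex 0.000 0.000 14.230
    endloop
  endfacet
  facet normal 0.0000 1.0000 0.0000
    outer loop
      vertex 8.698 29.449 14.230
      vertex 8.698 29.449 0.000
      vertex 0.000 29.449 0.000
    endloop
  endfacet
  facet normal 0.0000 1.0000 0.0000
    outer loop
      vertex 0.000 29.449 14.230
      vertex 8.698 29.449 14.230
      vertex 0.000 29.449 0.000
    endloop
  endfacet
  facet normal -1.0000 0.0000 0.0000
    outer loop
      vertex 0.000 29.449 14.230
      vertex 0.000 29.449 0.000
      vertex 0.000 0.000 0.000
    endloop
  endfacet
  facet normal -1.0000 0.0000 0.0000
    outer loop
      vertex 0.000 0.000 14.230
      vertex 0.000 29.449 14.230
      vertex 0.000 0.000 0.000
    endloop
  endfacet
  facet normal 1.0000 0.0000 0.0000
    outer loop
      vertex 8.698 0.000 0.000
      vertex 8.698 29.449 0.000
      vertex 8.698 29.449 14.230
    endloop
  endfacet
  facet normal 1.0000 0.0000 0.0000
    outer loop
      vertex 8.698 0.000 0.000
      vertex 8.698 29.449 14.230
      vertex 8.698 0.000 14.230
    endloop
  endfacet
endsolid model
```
; perimeter-only toolpath
G21 ; units = mm
G90 ; absolute positioning
G28 ; home
; layer 1
G0 Z1.779
G0 X0.000 Y0.000
G1 X8.698 Y0.000
G1 X8.698 Y29.449
G1 X0.000 Y29.449
G1 X0.000 Y0.000
; layer 2
G0 Z3.558
G0 X0.000 Y0.000
G1 X8.698 Y0.000
G1 X8.698 Y29.449
G1 X0.000 Y29.449
G1 X0.000 Y0.000
; layer 3
G0 Z5.336
G0 X0.000 Y0.000
G1 X8.698 Y0.000
G1 X8.698 Y29.449
G1 X0.000 Y29.449
G1 X0.000 Y0.000
; layer 4
G0 Z7.115
G0 X0.000 Y0.000
G1 X8.698 Y0.000
G1 X8.698 Y29.449
G1 X0.000 Y29.449
G1 X0.000 Y0.000
; layer 5
G0 Z8.894
G0 X0.000 Y0.000
G1 X8.698 Y0.000
G1 X8.698 Y29.449
G1 X0.000 Y29.449
G1 X0.000 Y0.000
; layer 6
G0 Z10.672
G0 X0.000 Y0.000
G1 X8.698 Y0.000
G1 X8.698 Y29.449
G1 X0.000 Y29.449
G1 X0.000 Y0.000
; layer 7
G0 Z12.451
G0 X0.000 Y0.000
G1 X8.698 Y0.000
G1 X8.698 Y29.449
G1 X0.000 Y29.449
G1 X0.000 Y0.000
; layer 8
G0 Z14.230
G0 X0.000 Y0.000
G1 X8.698 Y0.000
G1 X8.698 Y29.449
G1 X0.000 Y29.449
G1 X0.000 Y0.000
M2 ; end

The solid is a rectangular box, roughly 8.7 × 29.4 mm footprint and 14.2 mm tall. Slicing at Δz = 1.779 mm — 8 equal slices spanning the solid's height, so layer i sits at z = i·h/8 — gives 8 non-empty perimeters. Each is a 4-segment closed polygon; G0 lifts to the layer z and rapids to the start vertex, then G1 traces the edges.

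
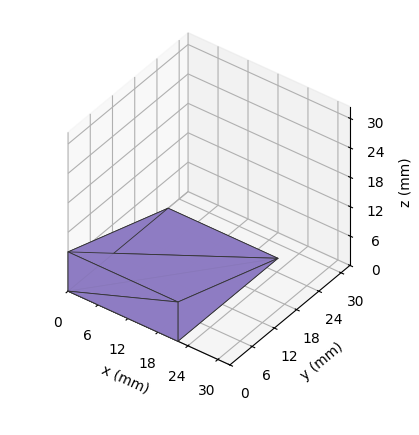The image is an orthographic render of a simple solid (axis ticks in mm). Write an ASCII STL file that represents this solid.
Reading the render: the shape is a wedge (ramp): 22 × 27 mm base, rising to 8 mm along the y=0 edge and sloping linearly to z=0 at y=27 (dimensions read to the nearest mm from the axis ticks). For the STL, each face is triangulated and given an outward normal.

solid part
  facet normal 0.0000 0.0000 -1.0000
    outer loop
      vertex 22.000 27.000 0.000
      vertex 22.000 0.000 0.000
      vertex 0.000 0.000 0.000
    endloop
  endfacet
  facet normal 0.0000 0.0000 -1.0000
    outer loop
      vertex 0.000 27.000 0.000
      vertex 22.000 27.000 0.000
      vertex 0.000 0.000 0.000
    endloop
  endfacet
  facet normal 0.0000 -1.0000 0.0000
    outer loop
      vertex 0.000 0.000 0.000
      vertex 22.000 0.000 0.000
      vertex 22.000 0.000 8.000
    endloop
  endfacet
  facet normal 0.0000 -1.0000 0.0000
    outer loop
      vertex 0.000 0.000 0.000
      vertex 22.000 0.000 8.000
      vertex 0.000 0.000 8.000
    endloop
  endfacet
  facet normal 0.0000 0.2841 0.9588
    outer loop
      vertex 0.000 0.000 8.000
      vertex 22.000 0.000 8.000
      vertex 22.000 27.000 0.000
    endloop
  endfacet
  facet normal 0.0000 0.2841 0.9588
    outer loop
      vertex 0.000 0.000 8.000
      vertex 22.000 27.000 0.000
      vertex 0.000 27.000 0.000
    endloop
  endfacet
  facet normal -1.0000 0.0000 0.0000
    outer loop
      vertex 0.000 0.000 8.000
      vertex 0.000 27.000 0.000
      vertex 0.000 0.000 0.000
    endloop
  endfacet
  facet normal 1.0000 0.0000 0.0000
    outer loop
      vertex 22.000 0.000 0.000
      vertex 22.000 27.000 0.000
      vertex 22.000 0.000 8.000
    endloop
  endfacet
endsolid part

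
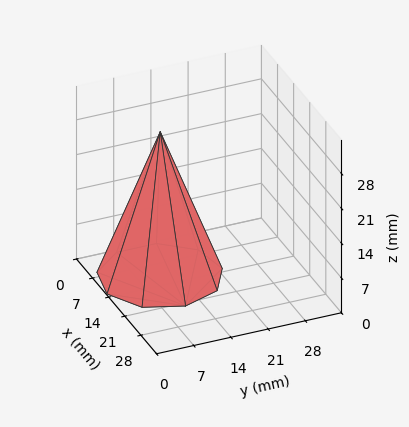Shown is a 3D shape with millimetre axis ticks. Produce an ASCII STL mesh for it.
Reading the render: the shape is a regular 9-sided pyramid, base circumscribed radius ≈ 11 mm, apex at z ≈ 29 mm (dimensions read to the nearest mm from the axis ticks). For the STL, each face is triangulated and given an outward normal.

solid part
  facet normal 0.0000 0.0000 -1.0000
    outer loop
      vertex 12.910 21.833 0.000
      vertex 19.426 18.071 0.000
      vertex 22.000 11.000 0.000
    endloop
  endfacet
  facet normal 0.0000 0.0000 -1.0000
    outer loop
      vertex 5.500 20.526 0.000
      vertex 12.910 21.833 0.000
      vertex 22.000 11.000 0.000
    endloop
  endfacet
  facet normal 0.0000 0.0000 -1.0000
    outer loop
      vertex 0.663 14.762 0.000
      vertex 5.500 20.526 0.000
      vertex 22.000 11.000 0.000
    endloop
  endfacet
  facet normal 0.0000 0.0000 -1.0000
    outer loop
      vertex 0.663 7.238 0.000
      vertex 0.663 14.762 0.000
      vertex 22.000 11.000 0.000
    endloop
  endfacet
  facet normal 0.0000 0.0000 -1.0000
    outer loop
      vertex 5.500 1.474 0.000
      vertex 0.663 7.238 0.000
      vertex 22.000 11.000 0.000
    endloop
  endfacet
  facet normal 0.0000 0.0000 -1.0000
    outer loop
      vertex 12.910 0.167 0.000
      vertex 5.500 1.474 0.000
      vertex 22.000 11.000 0.000
    endloop
  endfacet
  facet normal 0.0000 0.0000 -1.0000
    outer loop
      vertex 19.426 3.929 0.000
      vertex 12.910 0.167 0.000
      vertex 22.000 11.000 0.000
    endloop
  endfacet
  facet normal 0.8851 0.3222 0.3357
    outer loop
      vertex 22.000 11.000 0.000
      vertex 19.426 18.071 0.000
      vertex 11.000 11.000 29.000
    endloop
  endfacet
  facet normal 0.4710 0.8158 0.3357
    outer loop
      vertex 19.426 18.071 0.000
      vertex 12.910 21.833 0.000
      vertex 11.000 11.000 29.000
    endloop
  endfacet
  facet normal -0.1636 0.9276 0.3357
    outer loop
      vertex 12.910 21.833 0.000
      vertex 5.500 20.526 0.000
      vertex 11.000 11.000 29.000
    endloop
  endfacet
  facet normal -0.7216 0.6055 0.3357
    outer loop
      vertex 5.500 20.526 0.000
      vertex 0.663 14.762 0.000
      vertex 11.000 11.000 29.000
    endloop
  endfacet
  facet normal -0.9419 0.0000 0.3358
    outer loop
      vertex 0.663 14.762 0.000
      vertex 0.663 7.238 0.000
      vertex 11.000 11.000 29.000
    endloop
  endfacet
  facet normal -0.7216 -0.6055 0.3357
    outer loop
      vertex 0.663 7.238 0.000
      vertex 5.500 1.474 0.000
      vertex 11.000 11.000 29.000
    endloop
  endfacet
  facet normal -0.1636 -0.9276 0.3357
    outer loop
      vertex 5.500 1.474 0.000
      vertex 12.910 0.167 0.000
      vertex 11.000 11.000 29.000
    endloop
  endfacet
  facet normal 0.4710 -0.8158 0.3357
    outer loop
      vertex 12.910 0.167 0.000
      vertex 19.426 3.929 0.000
      vertex 11.000 11.000 29.000
    endloop
  endfacet
  facet normal 0.8851 -0.3222 0.3357
    outer loop
      vertex 19.426 3.929 0.000
      vertex 22.000 11.000 0.000
      vertex 11.000 11.000 29.000
    endloop
  endfacet
endsolid part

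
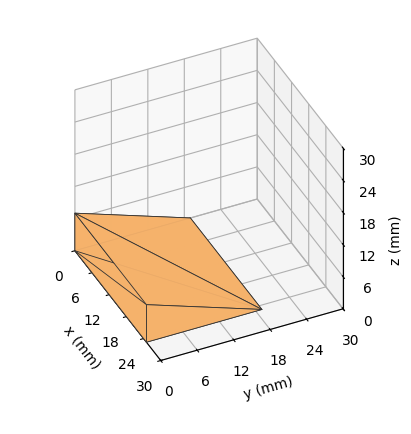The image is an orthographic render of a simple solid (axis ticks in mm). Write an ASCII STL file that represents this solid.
Reading the render: the shape is a wedge (ramp): 25 × 19 mm base, rising to 7 mm along the y=0 edge and sloping linearly to z=0 at y=19 (dimensions read to the nearest mm from the axis ticks). For the STL, each face is triangulated and given an outward normal.

solid part
  facet normal 0.0000 0.0000 -1.0000
    outer loop
      vertex 25.000 19.000 0.000
      vertex 25.000 0.000 0.000
      vertex 0.000 0.000 0.000
    endloop
  endfacet
  facet normal 0.0000 0.0000 -1.0000
    outer loop
      vertex 0.000 19.000 0.000
      vertex 25.000 19.000 0.000
      vertex 0.000 0.000 0.000
    endloop
  endfacet
  facet normal 0.0000 -1.0000 0.0000
    outer loop
      vertex 0.000 0.000 0.000
      vertex 25.000 0.000 0.000
      vertex 25.000 0.000 7.000
    endloop
  endfacet
  facet normal 0.0000 -1.0000 0.0000
    outer loop
      vertex 0.000 0.000 0.000
      vertex 25.000 0.000 7.000
      vertex 0.000 0.000 7.000
    endloop
  endfacet
  facet normal 0.0000 0.3457 0.9383
    outer loop
      vertex 0.000 0.000 7.000
      vertex 25.000 0.000 7.000
      vertex 25.000 19.000 0.000
    endloop
  endfacet
  facet normal 0.0000 0.3457 0.9383
    outer loop
      vertex 0.000 0.000 7.000
      vertex 25.000 19.000 0.000
      vertex 0.000 19.000 0.000
    endloop
  endfacet
  facet normal -1.0000 0.0000 0.0000
    outer loop
      vertex 0.000 0.000 7.000
      vertex 0.000 19.000 0.000
      vertex 0.000 0.000 0.000
    endloop
  endfacet
  facet normal 1.0000 0.0000 0.0000
    outer loop
      vertex 25.000 0.000 0.000
      vertex 25.000 19.000 0.000
      vertex 25.000 0.000 7.000
    endloop
  endfacet
endsolid part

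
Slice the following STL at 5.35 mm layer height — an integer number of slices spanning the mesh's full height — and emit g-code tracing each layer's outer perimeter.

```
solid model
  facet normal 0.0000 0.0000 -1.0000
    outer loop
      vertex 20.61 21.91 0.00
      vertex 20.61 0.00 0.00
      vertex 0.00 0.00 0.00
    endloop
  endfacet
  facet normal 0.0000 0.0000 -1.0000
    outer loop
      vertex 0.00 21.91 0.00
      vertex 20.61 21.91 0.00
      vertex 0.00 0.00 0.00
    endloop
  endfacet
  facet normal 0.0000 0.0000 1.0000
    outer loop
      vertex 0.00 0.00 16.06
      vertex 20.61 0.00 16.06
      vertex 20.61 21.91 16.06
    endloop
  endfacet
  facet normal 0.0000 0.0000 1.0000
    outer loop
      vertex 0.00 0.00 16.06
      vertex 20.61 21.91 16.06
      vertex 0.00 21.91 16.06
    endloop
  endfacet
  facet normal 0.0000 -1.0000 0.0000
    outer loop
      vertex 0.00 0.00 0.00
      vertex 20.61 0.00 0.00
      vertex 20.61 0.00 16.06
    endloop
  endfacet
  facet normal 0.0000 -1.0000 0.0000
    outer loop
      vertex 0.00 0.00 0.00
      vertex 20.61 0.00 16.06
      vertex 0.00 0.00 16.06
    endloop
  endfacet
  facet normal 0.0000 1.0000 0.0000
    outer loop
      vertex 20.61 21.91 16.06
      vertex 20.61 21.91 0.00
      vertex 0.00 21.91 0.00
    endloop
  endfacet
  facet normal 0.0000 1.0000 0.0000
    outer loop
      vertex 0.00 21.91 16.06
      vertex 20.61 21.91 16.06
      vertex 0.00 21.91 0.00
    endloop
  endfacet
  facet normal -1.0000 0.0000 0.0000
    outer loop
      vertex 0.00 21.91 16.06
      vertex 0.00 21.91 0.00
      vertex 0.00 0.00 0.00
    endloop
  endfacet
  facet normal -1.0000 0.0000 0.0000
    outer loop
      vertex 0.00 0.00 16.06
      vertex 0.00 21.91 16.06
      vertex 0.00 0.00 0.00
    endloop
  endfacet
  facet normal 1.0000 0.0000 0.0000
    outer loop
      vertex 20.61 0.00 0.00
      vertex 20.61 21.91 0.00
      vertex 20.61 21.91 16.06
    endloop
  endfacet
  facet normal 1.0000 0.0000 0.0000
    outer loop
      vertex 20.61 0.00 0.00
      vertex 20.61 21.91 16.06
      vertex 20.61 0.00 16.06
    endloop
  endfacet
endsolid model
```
; perimeter-only toolpath
G21 ; units = mm
G90 ; absolute positioning
G28 ; home
; layer 1
G0 Z5.35
G0 X0.00 Y0.00
G1 X20.61 Y0.00
G1 X20.61 Y21.91
G1 X0.00 Y21.91
G1 X0.00 Y0.00
; layer 2
G0 Z10.71
G0 X0.00 Y0.00
G1 X20.61 Y0.00
G1 X20.61 Y21.91
G1 X0.00 Y21.91
G1 X0.00 Y0.00
; layer 3
G0 Z16.06
G0 X0.00 Y0.00
G1 X20.61 Y0.00
G1 X20.61 Y21.91
G1 X0.00 Y21.91
G1 X0.00 Y0.00
M2 ; end

The solid is a rectangular box, roughly 20.6 × 21.9 mm footprint and 16.1 mm tall. Slicing at Δz = 5.35 mm — 3 equal slices spanning the solid's height, so layer i sits at z = i·h/3 — gives 3 non-empty perimeters. Each is a 4-segment closed polygon; G0 lifts to the layer z and rapids to the start vertex, then G1 traces the edges.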